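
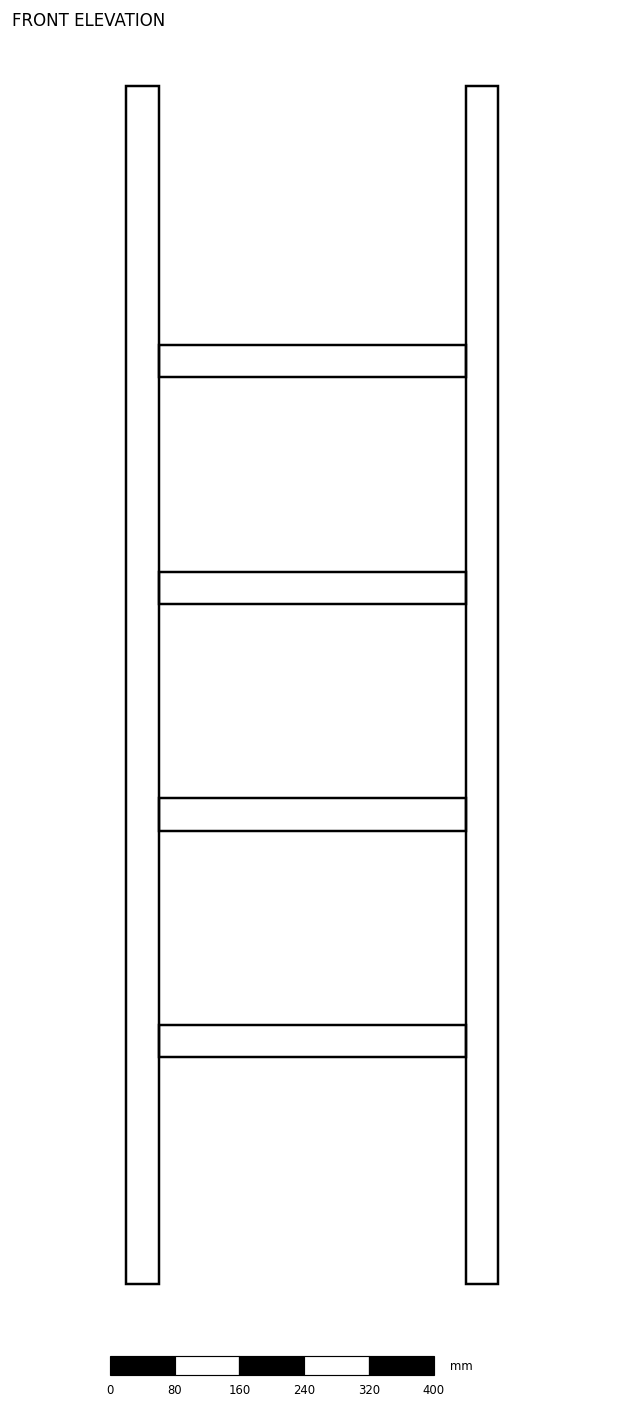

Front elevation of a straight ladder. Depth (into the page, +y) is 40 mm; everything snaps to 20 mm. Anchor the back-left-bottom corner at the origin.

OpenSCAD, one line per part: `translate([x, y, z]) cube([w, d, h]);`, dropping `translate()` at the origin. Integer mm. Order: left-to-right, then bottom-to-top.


cube([40, 40, 1480]);
translate([40, 0, 280]) cube([380, 40, 40]);
translate([40, 0, 560]) cube([380, 40, 40]);
translate([40, 0, 840]) cube([380, 40, 40]);
translate([40, 0, 1120]) cube([380, 40, 40]);
translate([420, 0, 0]) cube([40, 40, 1480]);


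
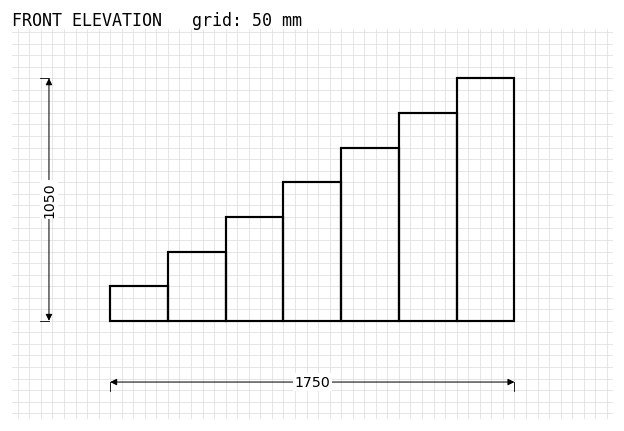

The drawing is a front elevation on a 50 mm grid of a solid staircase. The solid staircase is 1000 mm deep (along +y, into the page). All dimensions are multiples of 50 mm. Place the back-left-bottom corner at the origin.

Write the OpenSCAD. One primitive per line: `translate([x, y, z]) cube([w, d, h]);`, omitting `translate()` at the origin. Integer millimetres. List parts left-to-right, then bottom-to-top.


cube([250, 1000, 150]);
translate([250, 0, 0]) cube([250, 1000, 300]);
translate([500, 0, 0]) cube([250, 1000, 450]);
translate([750, 0, 0]) cube([250, 1000, 600]);
translate([1000, 0, 0]) cube([250, 1000, 750]);
translate([1250, 0, 0]) cube([250, 1000, 900]);
translate([1500, 0, 0]) cube([250, 1000, 1050]);


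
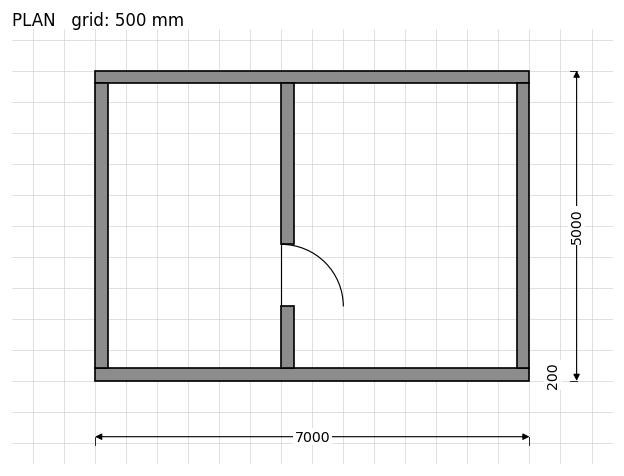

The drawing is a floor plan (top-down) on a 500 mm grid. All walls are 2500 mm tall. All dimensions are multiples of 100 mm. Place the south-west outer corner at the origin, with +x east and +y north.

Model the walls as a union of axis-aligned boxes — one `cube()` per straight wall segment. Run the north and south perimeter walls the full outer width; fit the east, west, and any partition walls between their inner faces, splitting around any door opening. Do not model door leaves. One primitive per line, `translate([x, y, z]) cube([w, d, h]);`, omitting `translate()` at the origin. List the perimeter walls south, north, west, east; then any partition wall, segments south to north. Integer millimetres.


cube([7000, 200, 2500]);
translate([0, 4800, 0]) cube([7000, 200, 2500]);
translate([0, 200, 0]) cube([200, 4600, 2500]);
translate([6800, 200, 0]) cube([200, 4600, 2500]);
translate([3000, 200, 0]) cube([200, 1000, 2500]);
translate([3000, 2200, 0]) cube([200, 2600, 2500]);


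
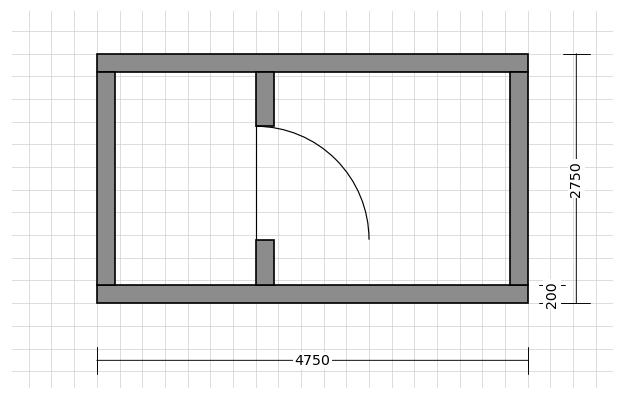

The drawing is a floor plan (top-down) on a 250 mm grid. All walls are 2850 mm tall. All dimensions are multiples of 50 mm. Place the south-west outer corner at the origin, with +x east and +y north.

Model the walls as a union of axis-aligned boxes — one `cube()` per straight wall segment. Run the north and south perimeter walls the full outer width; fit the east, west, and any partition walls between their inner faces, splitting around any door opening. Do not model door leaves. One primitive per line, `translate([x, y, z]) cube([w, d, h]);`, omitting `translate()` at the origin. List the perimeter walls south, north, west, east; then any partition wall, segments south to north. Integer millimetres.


cube([4750, 200, 2850]);
translate([0, 2550, 0]) cube([4750, 200, 2850]);
translate([0, 200, 0]) cube([200, 2350, 2850]);
translate([4550, 200, 0]) cube([200, 2350, 2850]);
translate([1750, 200, 0]) cube([200, 500, 2850]);
translate([1750, 1950, 0]) cube([200, 600, 2850]);


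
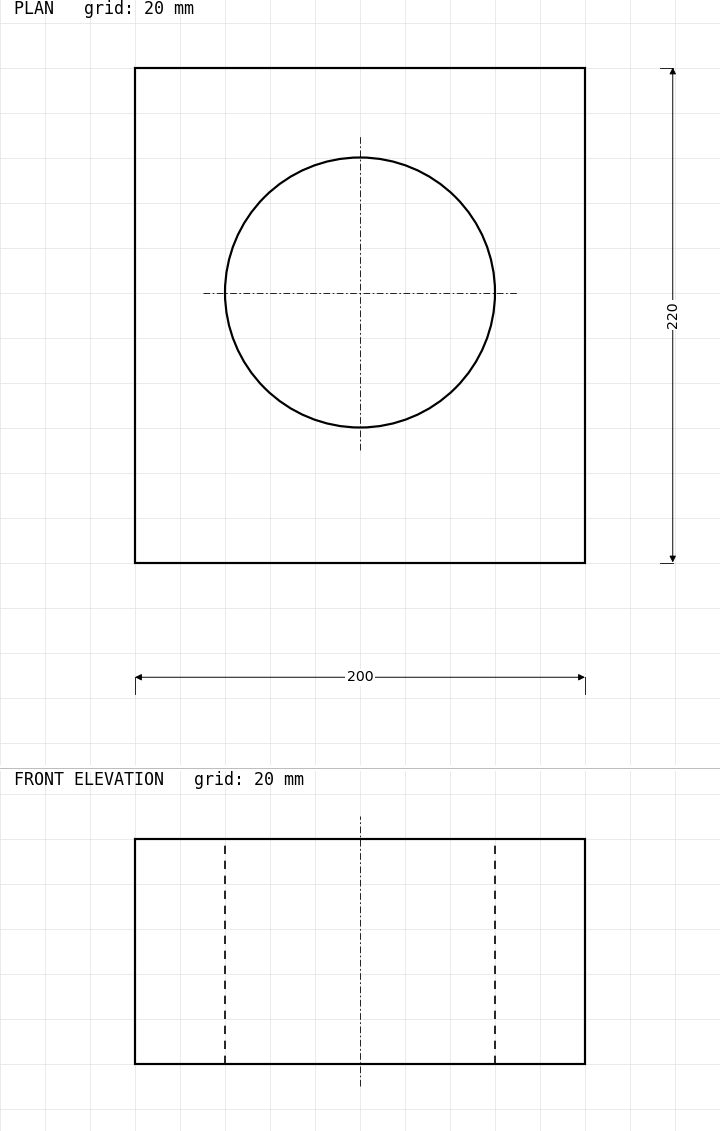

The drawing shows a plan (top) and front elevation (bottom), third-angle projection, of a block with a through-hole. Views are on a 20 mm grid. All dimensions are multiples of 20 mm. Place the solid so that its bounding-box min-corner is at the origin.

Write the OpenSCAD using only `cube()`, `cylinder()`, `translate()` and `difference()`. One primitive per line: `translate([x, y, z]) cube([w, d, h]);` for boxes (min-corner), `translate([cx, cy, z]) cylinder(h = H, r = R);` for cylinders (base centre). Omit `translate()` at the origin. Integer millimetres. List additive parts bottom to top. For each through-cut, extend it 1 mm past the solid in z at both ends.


difference() {
  cube([200, 220, 100]);
  translate([100, 120, -1]) cylinder(h = 102, r = 60);
}


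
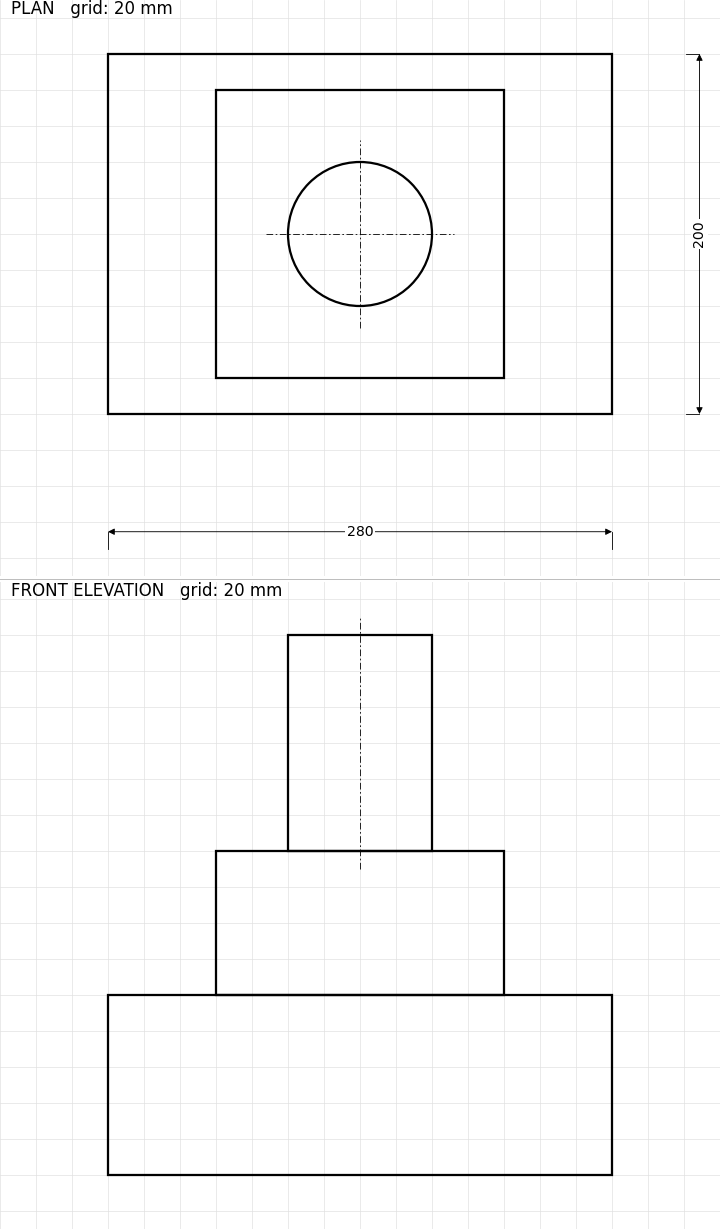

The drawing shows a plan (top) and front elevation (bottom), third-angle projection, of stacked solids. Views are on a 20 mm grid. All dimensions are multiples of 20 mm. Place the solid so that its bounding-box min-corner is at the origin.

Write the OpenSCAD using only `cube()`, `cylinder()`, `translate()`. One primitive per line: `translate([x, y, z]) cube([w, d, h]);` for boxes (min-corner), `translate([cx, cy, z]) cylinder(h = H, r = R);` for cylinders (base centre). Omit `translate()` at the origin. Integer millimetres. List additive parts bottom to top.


cube([280, 200, 100]);
translate([60, 20, 100]) cube([160, 160, 80]);
translate([140, 100, 180]) cylinder(h = 120, r = 40);


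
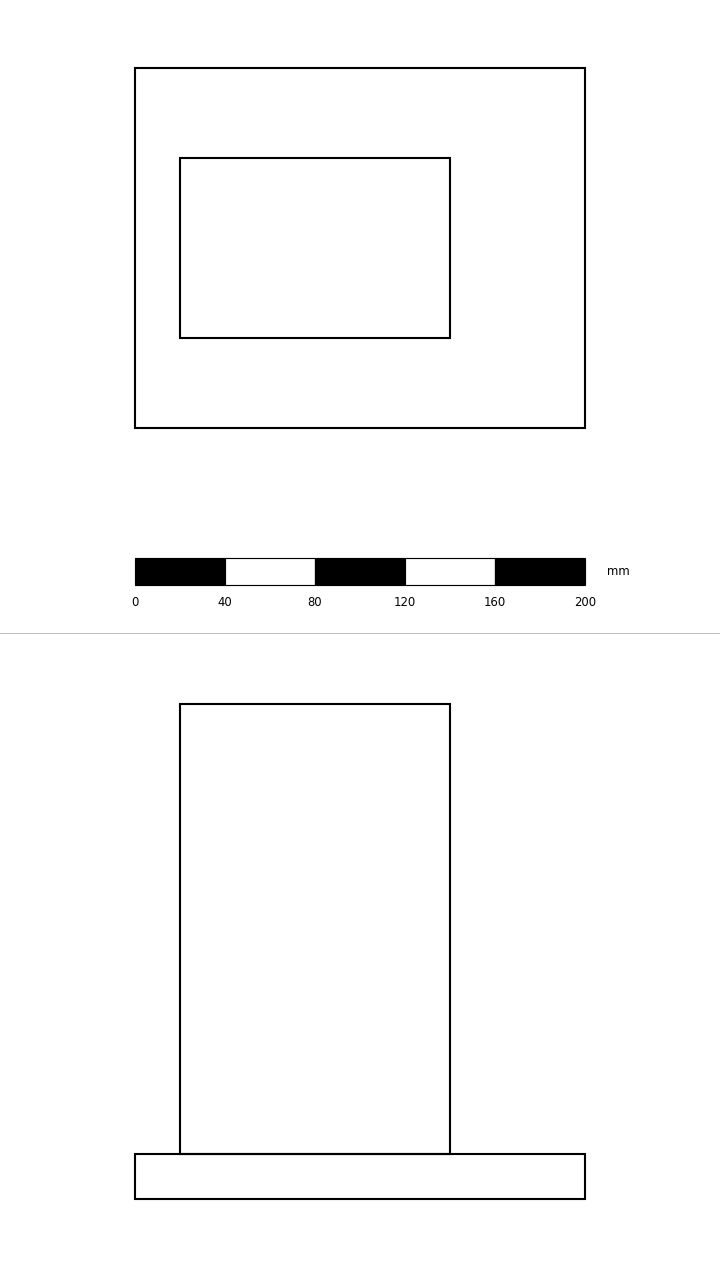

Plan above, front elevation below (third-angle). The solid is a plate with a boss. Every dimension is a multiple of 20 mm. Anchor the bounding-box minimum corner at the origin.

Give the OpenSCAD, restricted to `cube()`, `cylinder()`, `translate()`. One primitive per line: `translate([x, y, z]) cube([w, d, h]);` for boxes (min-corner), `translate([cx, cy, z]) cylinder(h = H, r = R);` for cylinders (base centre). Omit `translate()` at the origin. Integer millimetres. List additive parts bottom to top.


cube([200, 160, 20]);
translate([20, 40, 20]) cube([120, 80, 200]);


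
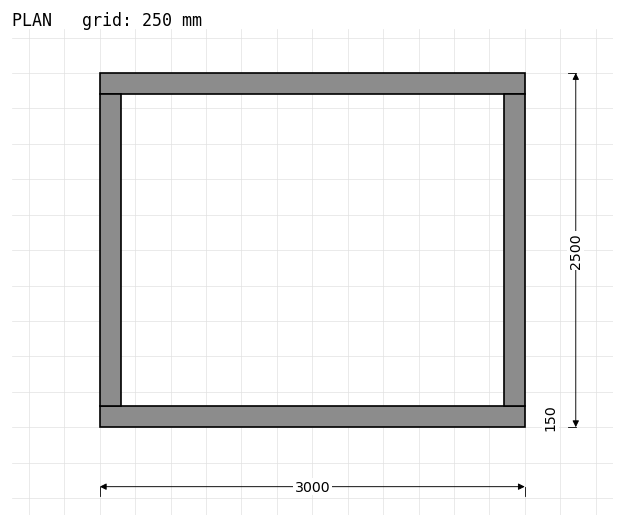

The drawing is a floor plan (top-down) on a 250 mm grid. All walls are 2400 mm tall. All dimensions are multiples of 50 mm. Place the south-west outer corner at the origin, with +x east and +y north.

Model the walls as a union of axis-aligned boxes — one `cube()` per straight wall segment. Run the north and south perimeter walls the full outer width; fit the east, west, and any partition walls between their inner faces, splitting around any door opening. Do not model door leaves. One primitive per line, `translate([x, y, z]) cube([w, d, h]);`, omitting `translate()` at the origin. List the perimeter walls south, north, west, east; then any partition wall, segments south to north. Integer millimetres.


cube([3000, 150, 2400]);
translate([0, 2350, 0]) cube([3000, 150, 2400]);
translate([0, 150, 0]) cube([150, 2200, 2400]);
translate([2850, 150, 0]) cube([150, 2200, 2400]);


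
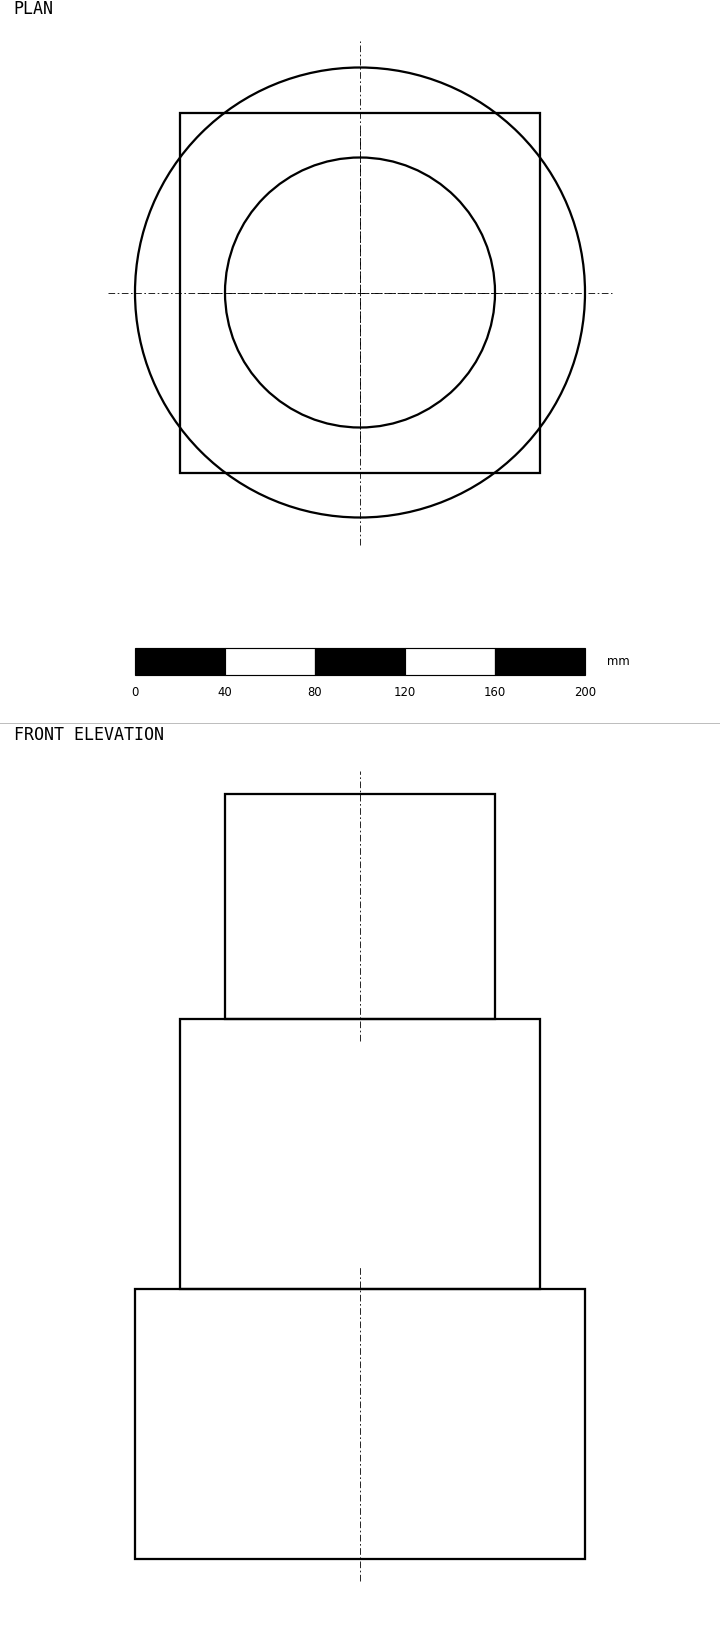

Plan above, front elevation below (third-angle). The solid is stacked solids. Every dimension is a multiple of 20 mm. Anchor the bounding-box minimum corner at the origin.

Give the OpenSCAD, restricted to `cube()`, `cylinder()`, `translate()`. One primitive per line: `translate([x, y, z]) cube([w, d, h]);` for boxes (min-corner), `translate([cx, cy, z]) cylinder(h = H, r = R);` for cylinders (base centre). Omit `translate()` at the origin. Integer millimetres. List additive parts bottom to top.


translate([100, 100, 0]) cylinder(h = 120, r = 100);
translate([20, 20, 120]) cube([160, 160, 120]);
translate([100, 100, 240]) cylinder(h = 100, r = 60);


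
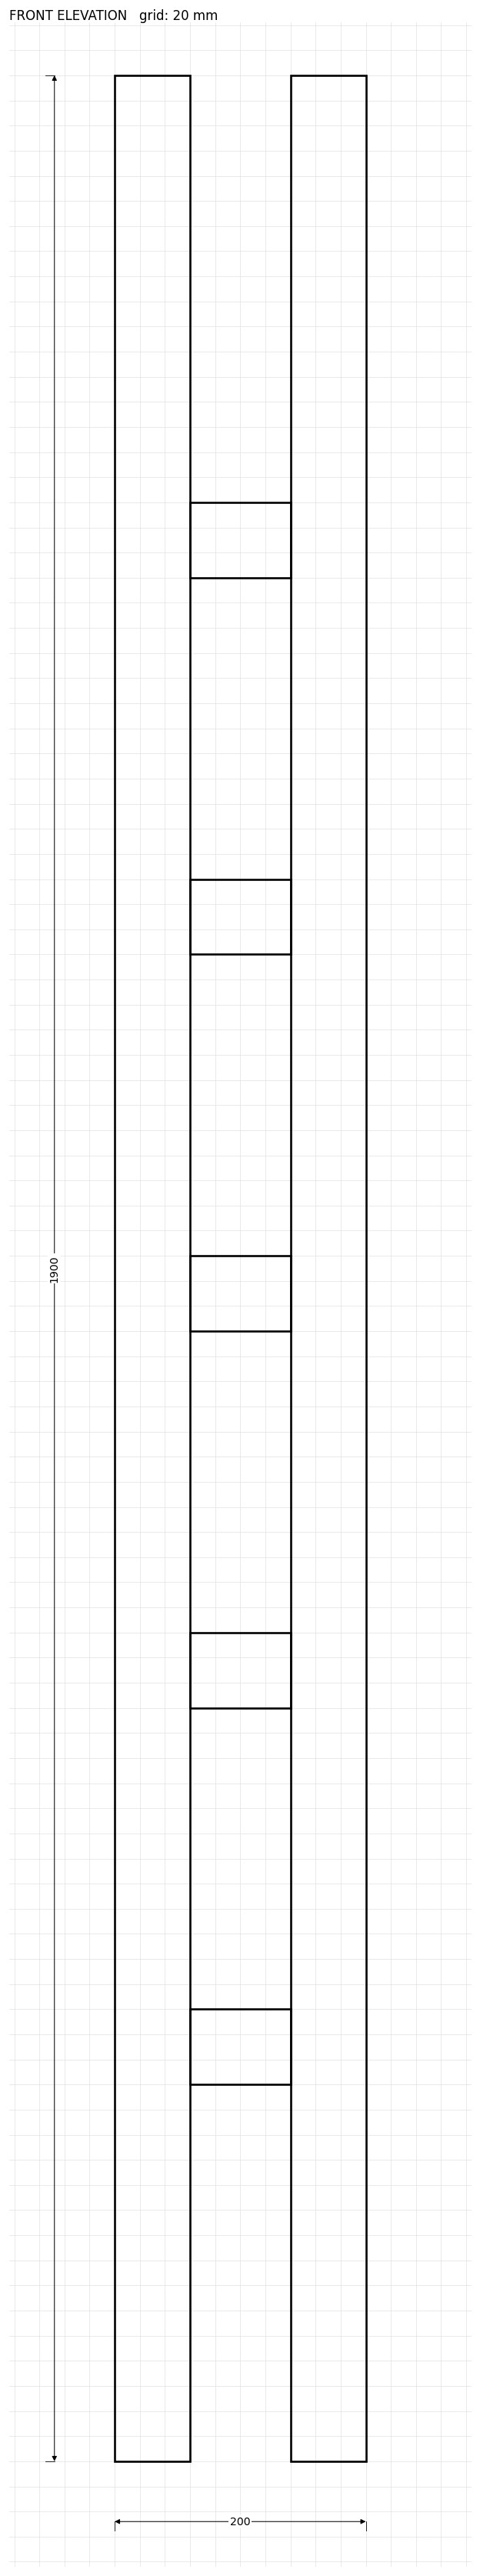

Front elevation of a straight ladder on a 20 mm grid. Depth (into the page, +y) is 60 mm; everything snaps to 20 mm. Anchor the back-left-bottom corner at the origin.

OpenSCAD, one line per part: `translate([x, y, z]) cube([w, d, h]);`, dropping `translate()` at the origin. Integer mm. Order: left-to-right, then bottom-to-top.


cube([60, 60, 1900]);
translate([60, 0, 300]) cube([80, 60, 60]);
translate([60, 0, 600]) cube([80, 60, 60]);
translate([60, 0, 900]) cube([80, 60, 60]);
translate([60, 0, 1200]) cube([80, 60, 60]);
translate([60, 0, 1500]) cube([80, 60, 60]);
translate([140, 0, 0]) cube([60, 60, 1900]);


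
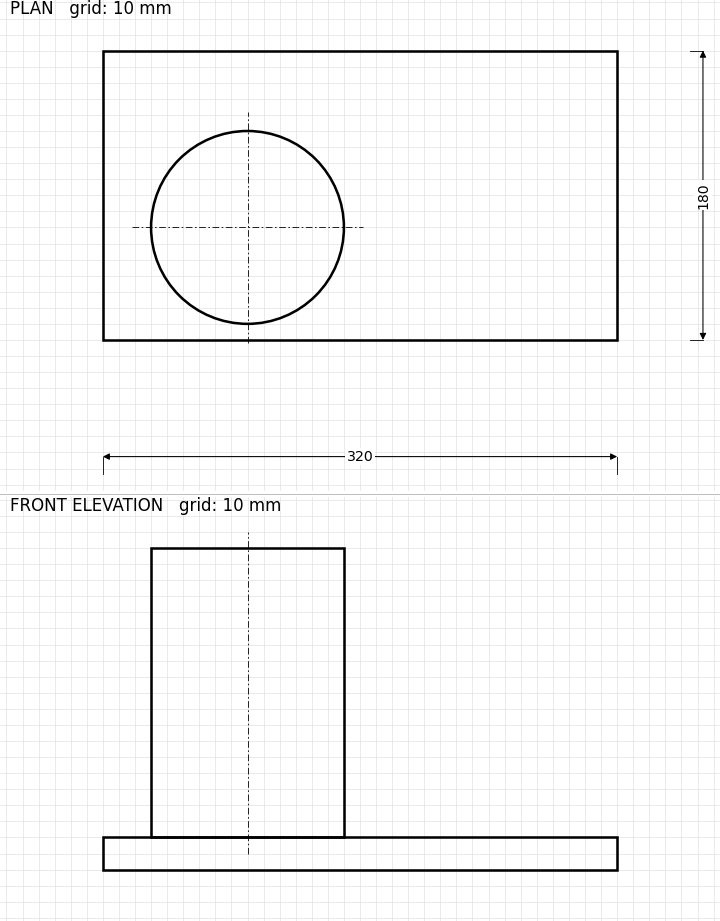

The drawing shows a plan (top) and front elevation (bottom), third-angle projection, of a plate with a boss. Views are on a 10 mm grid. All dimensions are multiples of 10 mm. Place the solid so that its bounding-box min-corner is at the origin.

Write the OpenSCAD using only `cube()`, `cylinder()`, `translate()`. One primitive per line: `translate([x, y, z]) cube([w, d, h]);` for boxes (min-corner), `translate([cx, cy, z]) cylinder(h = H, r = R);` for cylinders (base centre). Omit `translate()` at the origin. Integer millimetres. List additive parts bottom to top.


cube([320, 180, 20]);
translate([90, 70, 20]) cylinder(h = 180, r = 60);


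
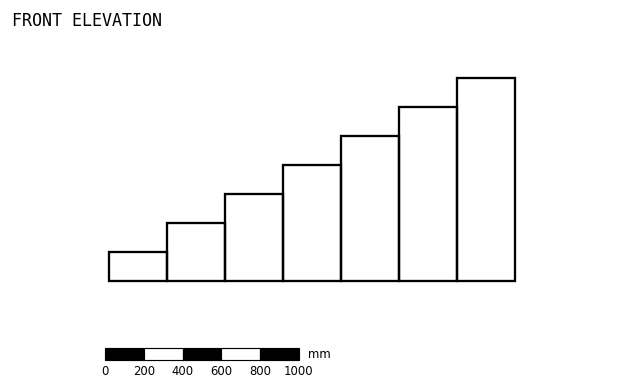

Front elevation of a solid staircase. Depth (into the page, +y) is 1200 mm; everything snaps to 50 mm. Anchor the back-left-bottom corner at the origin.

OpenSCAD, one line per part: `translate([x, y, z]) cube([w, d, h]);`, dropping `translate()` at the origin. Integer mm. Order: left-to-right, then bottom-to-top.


cube([300, 1200, 150]);
translate([300, 0, 0]) cube([300, 1200, 300]);
translate([600, 0, 0]) cube([300, 1200, 450]);
translate([900, 0, 0]) cube([300, 1200, 600]);
translate([1200, 0, 0]) cube([300, 1200, 750]);
translate([1500, 0, 0]) cube([300, 1200, 900]);
translate([1800, 0, 0]) cube([300, 1200, 1050]);


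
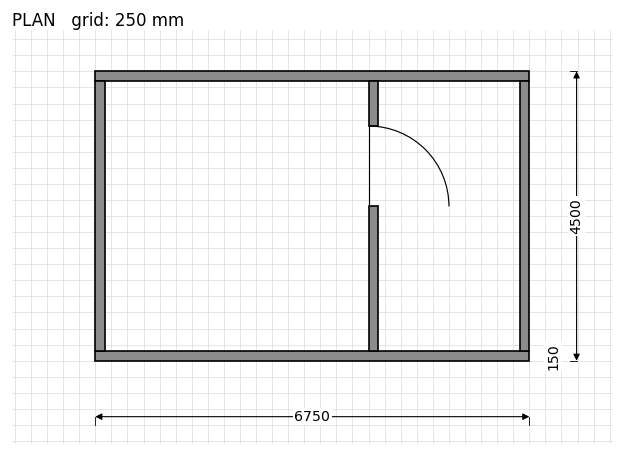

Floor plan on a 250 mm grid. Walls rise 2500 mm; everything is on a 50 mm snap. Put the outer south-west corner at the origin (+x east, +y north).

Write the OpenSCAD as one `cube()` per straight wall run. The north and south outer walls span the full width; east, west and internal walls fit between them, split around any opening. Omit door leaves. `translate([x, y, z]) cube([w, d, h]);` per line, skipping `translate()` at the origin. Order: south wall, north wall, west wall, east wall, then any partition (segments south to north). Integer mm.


cube([6750, 150, 2500]);
translate([0, 4350, 0]) cube([6750, 150, 2500]);
translate([0, 150, 0]) cube([150, 4200, 2500]);
translate([6600, 150, 0]) cube([150, 4200, 2500]);
translate([4250, 150, 0]) cube([150, 2250, 2500]);
translate([4250, 3650, 0]) cube([150, 700, 2500]);


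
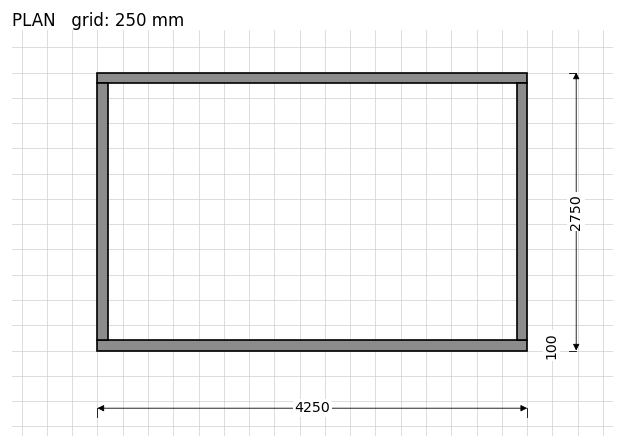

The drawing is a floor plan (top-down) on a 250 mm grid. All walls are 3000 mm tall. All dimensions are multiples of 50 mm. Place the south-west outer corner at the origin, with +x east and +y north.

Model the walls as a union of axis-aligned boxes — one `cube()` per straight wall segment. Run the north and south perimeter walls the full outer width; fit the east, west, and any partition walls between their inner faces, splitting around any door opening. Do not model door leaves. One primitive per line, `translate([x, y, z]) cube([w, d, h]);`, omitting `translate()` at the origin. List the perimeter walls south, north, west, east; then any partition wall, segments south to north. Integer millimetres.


cube([4250, 100, 3000]);
translate([0, 2650, 0]) cube([4250, 100, 3000]);
translate([0, 100, 0]) cube([100, 2550, 3000]);
translate([4150, 100, 0]) cube([100, 2550, 3000]);


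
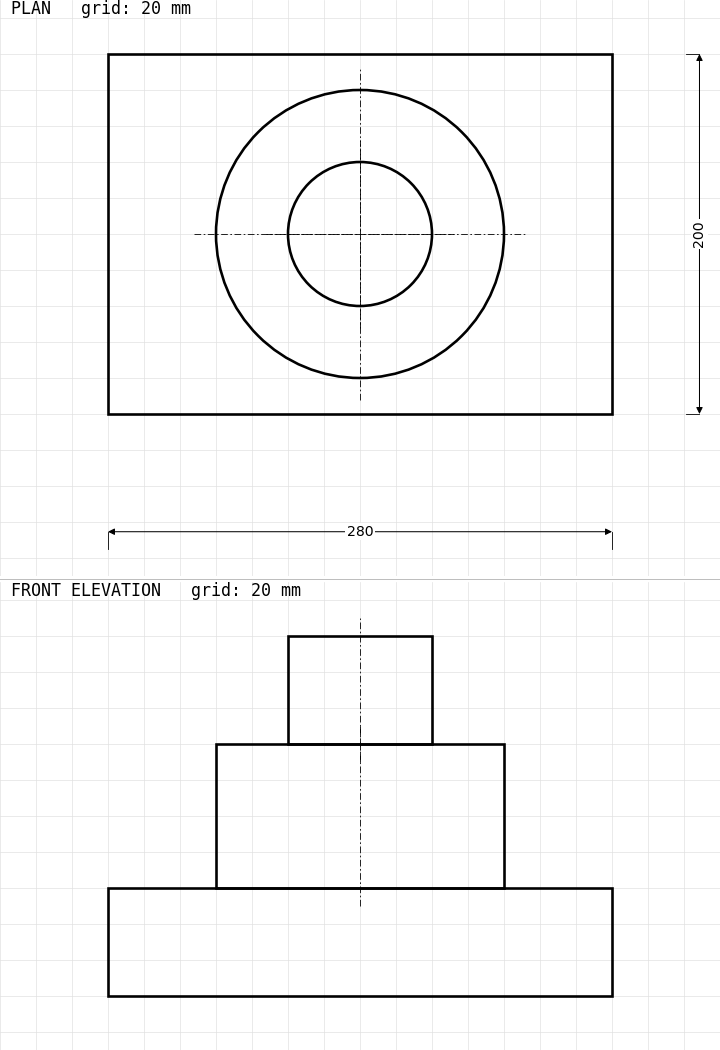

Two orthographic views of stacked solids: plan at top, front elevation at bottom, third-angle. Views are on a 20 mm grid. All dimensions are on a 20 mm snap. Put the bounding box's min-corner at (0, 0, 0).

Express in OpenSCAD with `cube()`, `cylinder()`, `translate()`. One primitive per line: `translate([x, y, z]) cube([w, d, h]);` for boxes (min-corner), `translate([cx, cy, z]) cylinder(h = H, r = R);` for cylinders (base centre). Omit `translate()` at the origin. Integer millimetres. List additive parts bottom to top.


cube([280, 200, 60]);
translate([140, 100, 60]) cylinder(h = 80, r = 80);
translate([140, 100, 140]) cylinder(h = 60, r = 40);


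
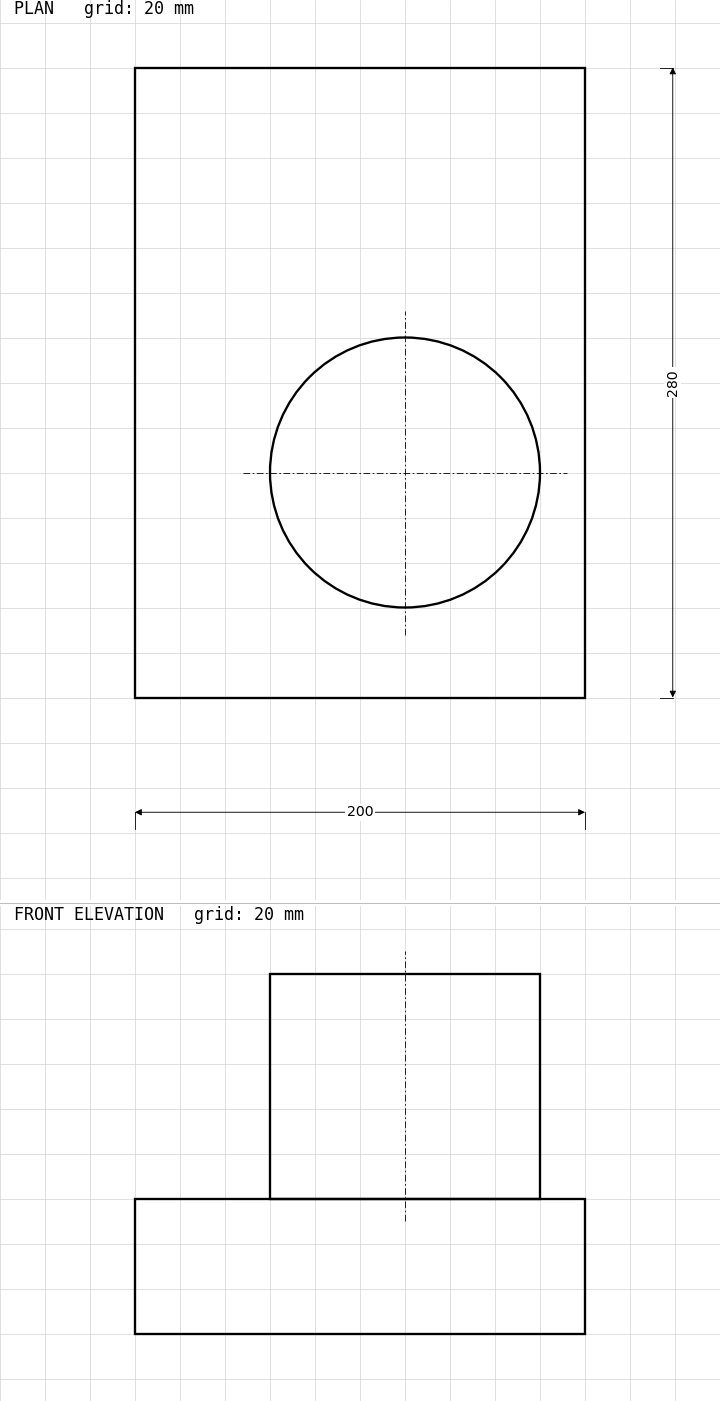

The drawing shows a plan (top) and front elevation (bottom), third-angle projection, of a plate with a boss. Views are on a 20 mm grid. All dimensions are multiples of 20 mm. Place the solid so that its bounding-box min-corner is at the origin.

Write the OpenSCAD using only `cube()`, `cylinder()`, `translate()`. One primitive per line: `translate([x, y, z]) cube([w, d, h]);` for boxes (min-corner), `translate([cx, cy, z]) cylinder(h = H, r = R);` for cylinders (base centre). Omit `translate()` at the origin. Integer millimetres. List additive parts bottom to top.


cube([200, 280, 60]);
translate([120, 100, 60]) cylinder(h = 100, r = 60);


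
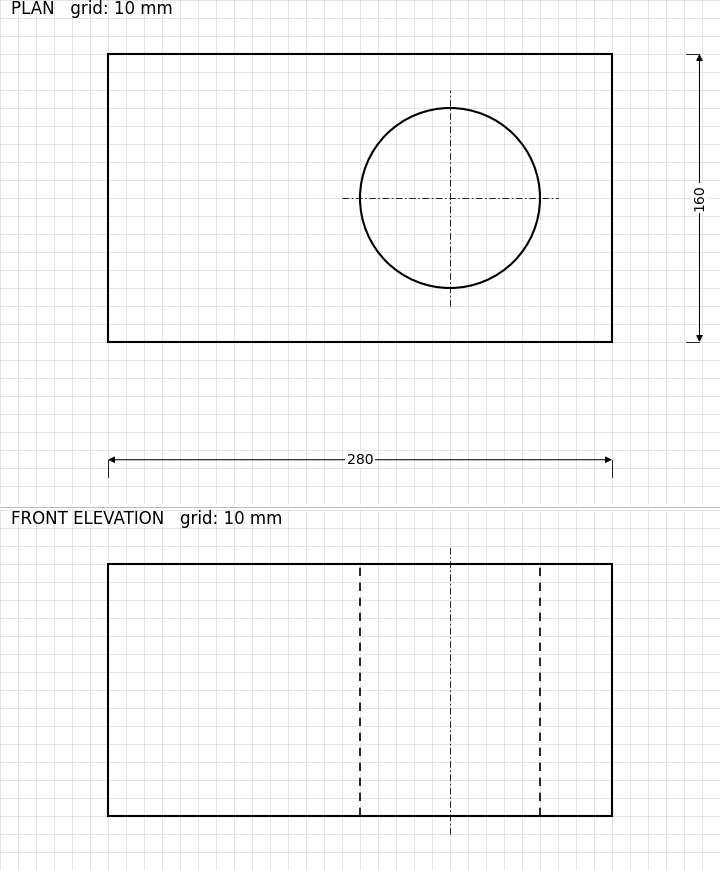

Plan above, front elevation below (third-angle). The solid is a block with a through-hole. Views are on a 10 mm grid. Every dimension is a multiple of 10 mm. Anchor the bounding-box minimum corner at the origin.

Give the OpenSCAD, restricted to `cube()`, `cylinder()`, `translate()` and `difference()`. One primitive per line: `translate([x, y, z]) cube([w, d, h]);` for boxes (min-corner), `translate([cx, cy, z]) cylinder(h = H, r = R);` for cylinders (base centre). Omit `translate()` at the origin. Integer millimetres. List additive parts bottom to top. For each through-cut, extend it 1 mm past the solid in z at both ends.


difference() {
  cube([280, 160, 140]);
  translate([190, 80, -1]) cylinder(h = 142, r = 50);
}


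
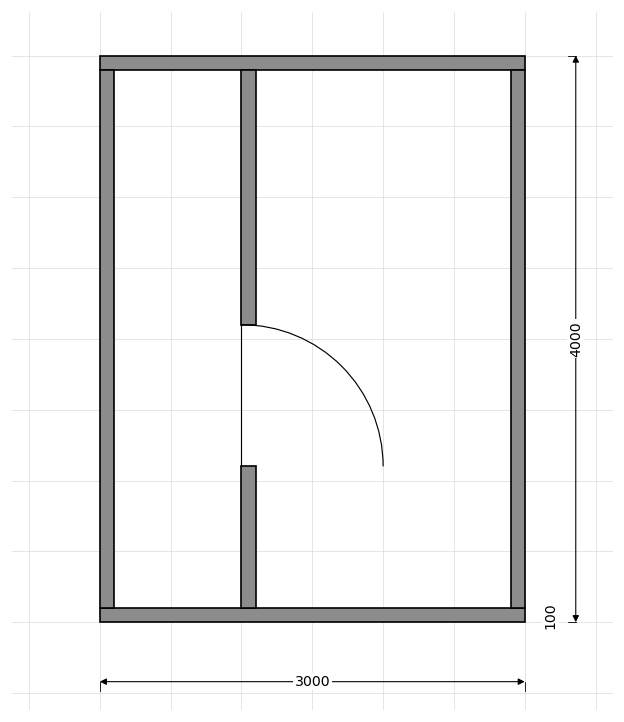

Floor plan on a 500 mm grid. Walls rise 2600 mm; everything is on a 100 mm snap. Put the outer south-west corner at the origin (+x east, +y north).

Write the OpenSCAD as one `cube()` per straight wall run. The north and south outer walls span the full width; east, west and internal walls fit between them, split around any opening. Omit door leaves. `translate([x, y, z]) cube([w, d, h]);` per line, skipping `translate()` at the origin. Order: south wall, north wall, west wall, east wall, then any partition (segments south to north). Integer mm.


cube([3000, 100, 2600]);
translate([0, 3900, 0]) cube([3000, 100, 2600]);
translate([0, 100, 0]) cube([100, 3800, 2600]);
translate([2900, 100, 0]) cube([100, 3800, 2600]);
translate([1000, 100, 0]) cube([100, 1000, 2600]);
translate([1000, 2100, 0]) cube([100, 1800, 2600]);


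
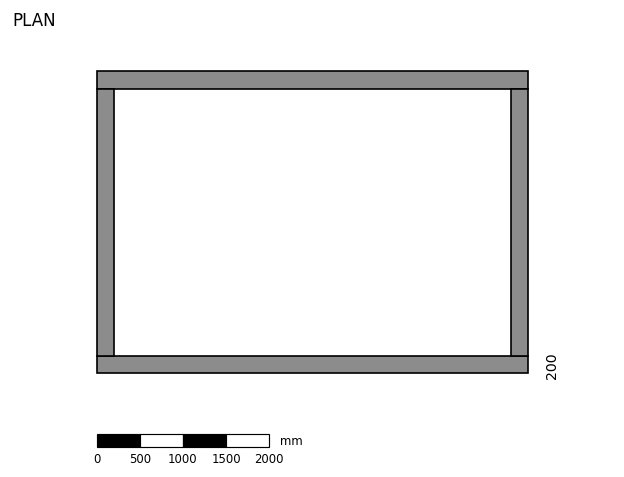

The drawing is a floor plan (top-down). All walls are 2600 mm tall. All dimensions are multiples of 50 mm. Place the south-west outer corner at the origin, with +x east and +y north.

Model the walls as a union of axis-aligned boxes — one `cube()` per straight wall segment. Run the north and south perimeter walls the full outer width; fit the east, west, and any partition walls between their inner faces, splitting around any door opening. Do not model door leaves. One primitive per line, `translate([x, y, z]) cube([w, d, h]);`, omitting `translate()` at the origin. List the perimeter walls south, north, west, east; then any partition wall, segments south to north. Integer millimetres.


cube([5000, 200, 2600]);
translate([0, 3300, 0]) cube([5000, 200, 2600]);
translate([0, 200, 0]) cube([200, 3100, 2600]);
translate([4800, 200, 0]) cube([200, 3100, 2600]);


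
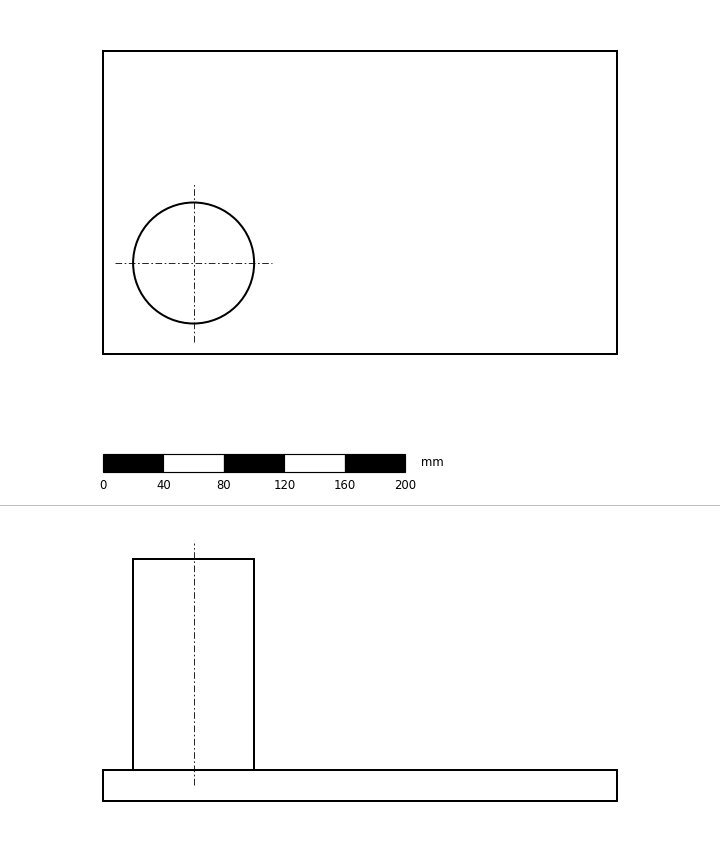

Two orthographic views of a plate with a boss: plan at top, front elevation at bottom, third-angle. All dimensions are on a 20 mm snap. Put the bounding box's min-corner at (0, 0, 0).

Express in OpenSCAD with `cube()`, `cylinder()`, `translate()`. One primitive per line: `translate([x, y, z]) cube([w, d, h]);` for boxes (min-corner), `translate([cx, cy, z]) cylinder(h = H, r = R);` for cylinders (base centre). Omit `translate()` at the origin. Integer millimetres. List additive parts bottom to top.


cube([340, 200, 20]);
translate([60, 60, 20]) cylinder(h = 140, r = 40);


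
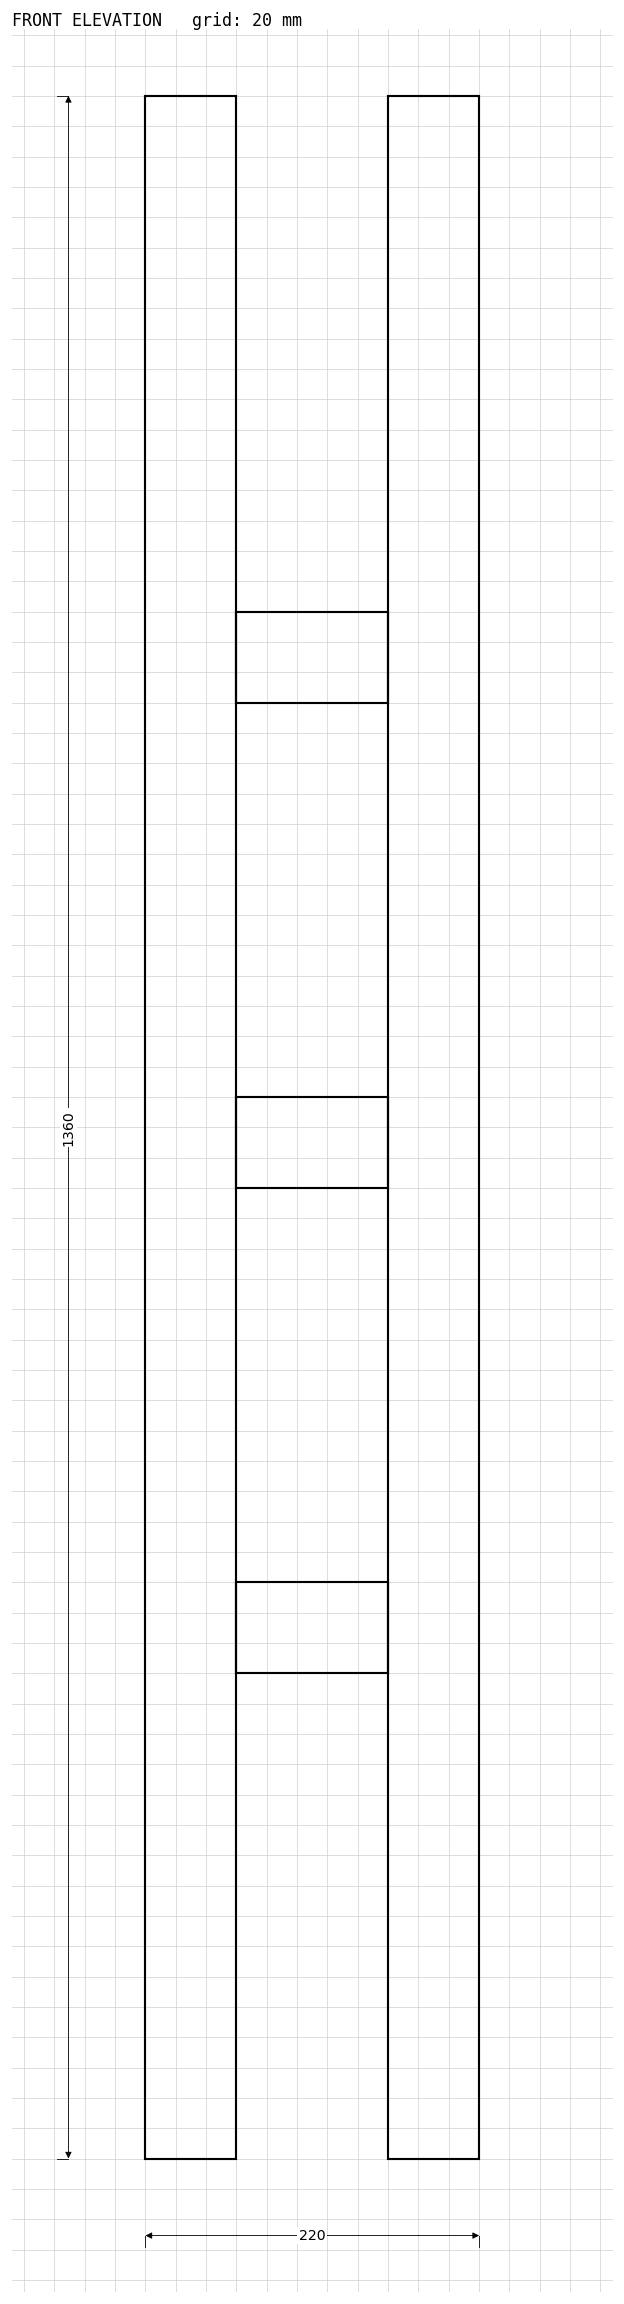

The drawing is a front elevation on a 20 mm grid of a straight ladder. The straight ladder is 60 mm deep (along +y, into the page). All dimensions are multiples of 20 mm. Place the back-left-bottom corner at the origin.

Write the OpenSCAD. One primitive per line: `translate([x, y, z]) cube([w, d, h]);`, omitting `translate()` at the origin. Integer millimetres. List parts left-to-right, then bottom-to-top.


cube([60, 60, 1360]);
translate([60, 0, 320]) cube([100, 60, 60]);
translate([60, 0, 640]) cube([100, 60, 60]);
translate([60, 0, 960]) cube([100, 60, 60]);
translate([160, 0, 0]) cube([60, 60, 1360]);


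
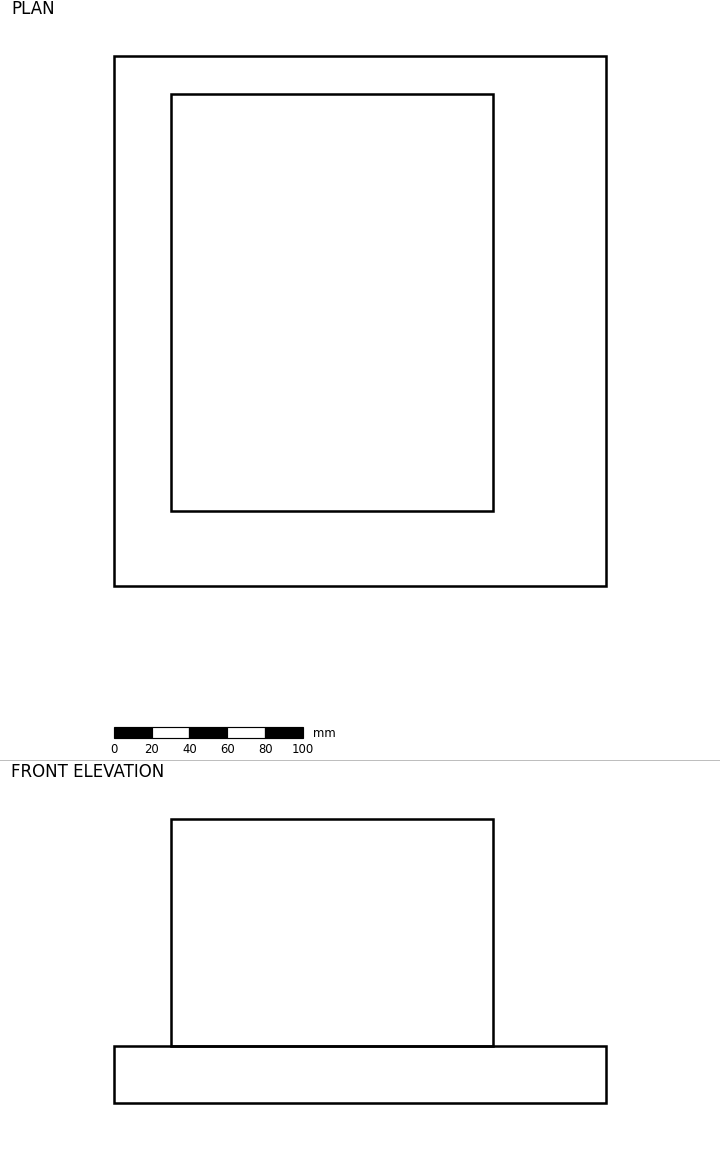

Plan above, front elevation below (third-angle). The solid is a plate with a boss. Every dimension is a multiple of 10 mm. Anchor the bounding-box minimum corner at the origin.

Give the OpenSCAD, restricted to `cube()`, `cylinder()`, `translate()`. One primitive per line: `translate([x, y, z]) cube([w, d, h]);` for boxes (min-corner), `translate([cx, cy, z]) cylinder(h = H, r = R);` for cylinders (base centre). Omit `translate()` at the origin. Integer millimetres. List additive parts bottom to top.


cube([260, 280, 30]);
translate([30, 40, 30]) cube([170, 220, 120]);


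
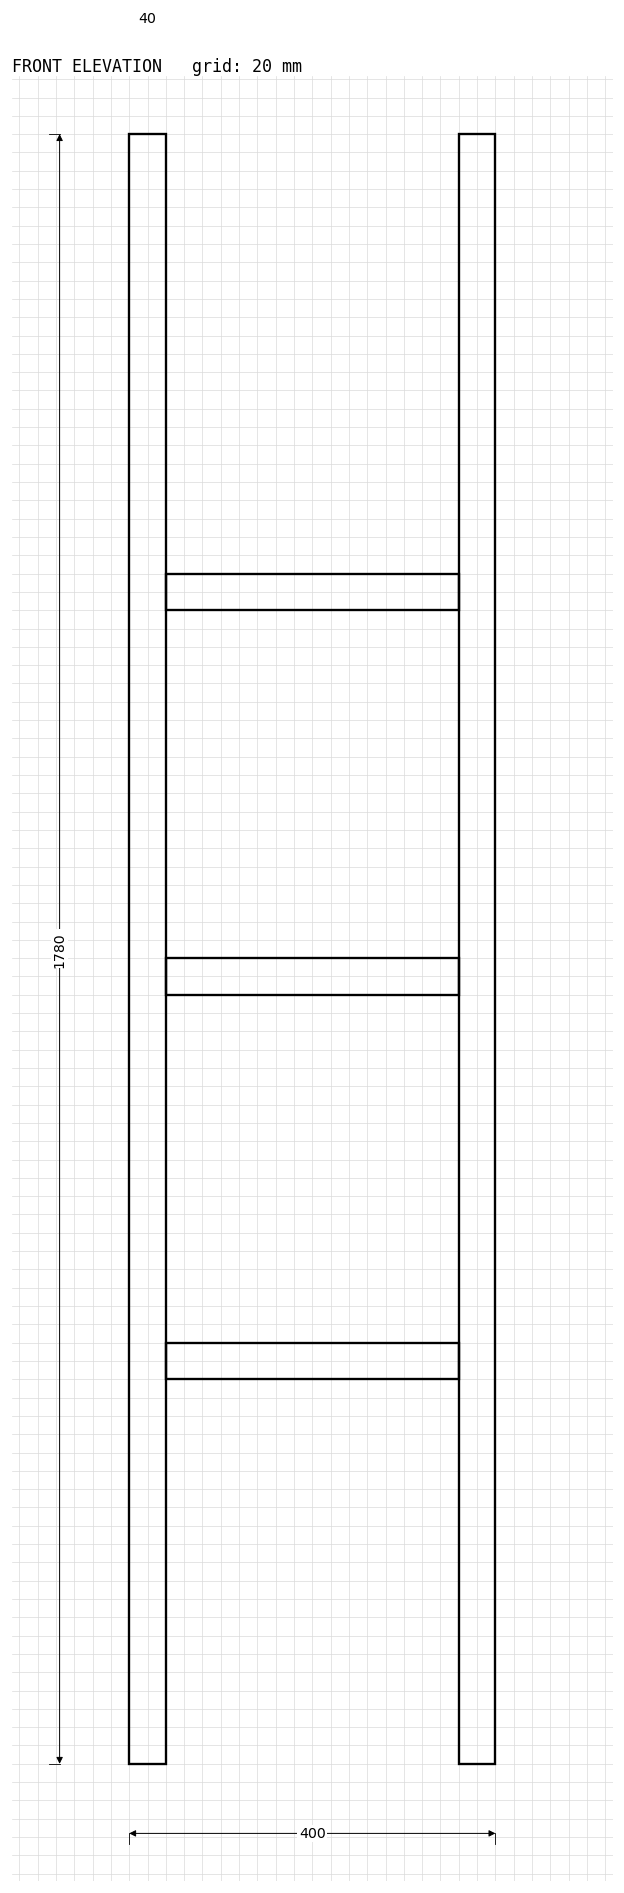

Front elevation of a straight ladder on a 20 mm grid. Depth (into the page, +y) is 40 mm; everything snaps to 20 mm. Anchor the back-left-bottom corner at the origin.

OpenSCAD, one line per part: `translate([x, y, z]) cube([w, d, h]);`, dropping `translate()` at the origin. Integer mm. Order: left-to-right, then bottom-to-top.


cube([40, 40, 1780]);
translate([40, 0, 420]) cube([320, 40, 40]);
translate([40, 0, 840]) cube([320, 40, 40]);
translate([40, 0, 1260]) cube([320, 40, 40]);
translate([360, 0, 0]) cube([40, 40, 1780]);


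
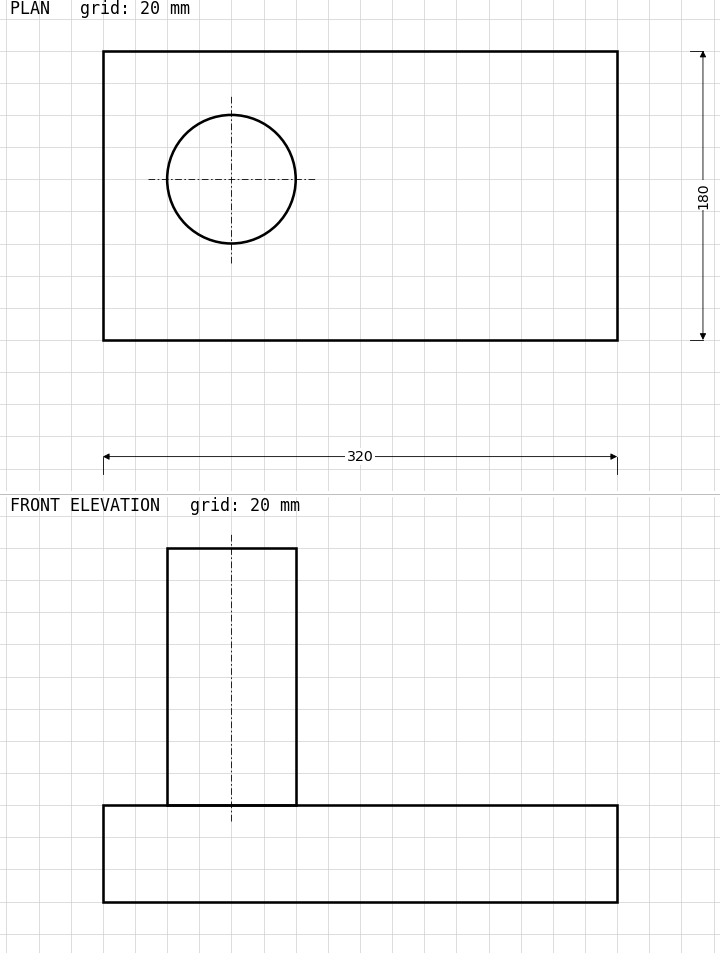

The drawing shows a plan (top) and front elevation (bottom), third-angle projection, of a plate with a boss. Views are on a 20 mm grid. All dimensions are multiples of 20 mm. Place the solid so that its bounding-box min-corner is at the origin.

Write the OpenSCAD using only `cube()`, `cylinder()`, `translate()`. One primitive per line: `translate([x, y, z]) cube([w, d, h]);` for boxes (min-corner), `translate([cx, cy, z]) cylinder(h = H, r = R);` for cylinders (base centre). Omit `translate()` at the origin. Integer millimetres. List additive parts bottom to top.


cube([320, 180, 60]);
translate([80, 100, 60]) cylinder(h = 160, r = 40);


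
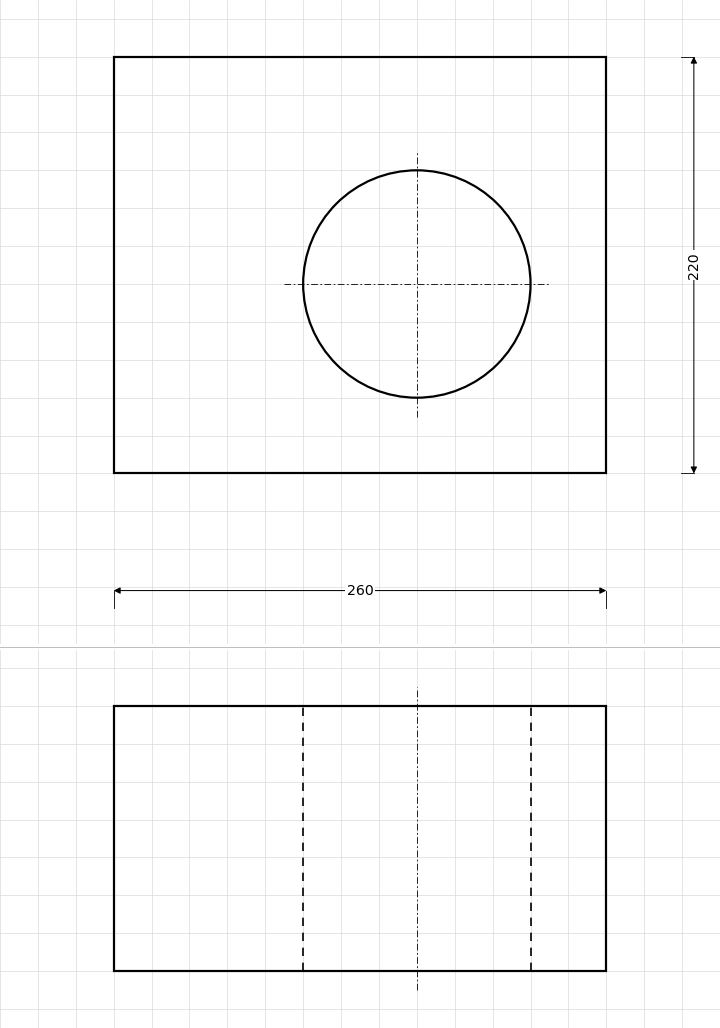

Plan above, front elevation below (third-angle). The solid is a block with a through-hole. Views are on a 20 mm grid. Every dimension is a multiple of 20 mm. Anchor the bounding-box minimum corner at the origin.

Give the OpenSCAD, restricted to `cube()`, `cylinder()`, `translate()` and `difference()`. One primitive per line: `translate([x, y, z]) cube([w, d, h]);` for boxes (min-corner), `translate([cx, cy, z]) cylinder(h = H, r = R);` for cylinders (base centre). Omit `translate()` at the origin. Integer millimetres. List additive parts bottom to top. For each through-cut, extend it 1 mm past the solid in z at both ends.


difference() {
  cube([260, 220, 140]);
  translate([160, 100, -1]) cylinder(h = 142, r = 60);
}


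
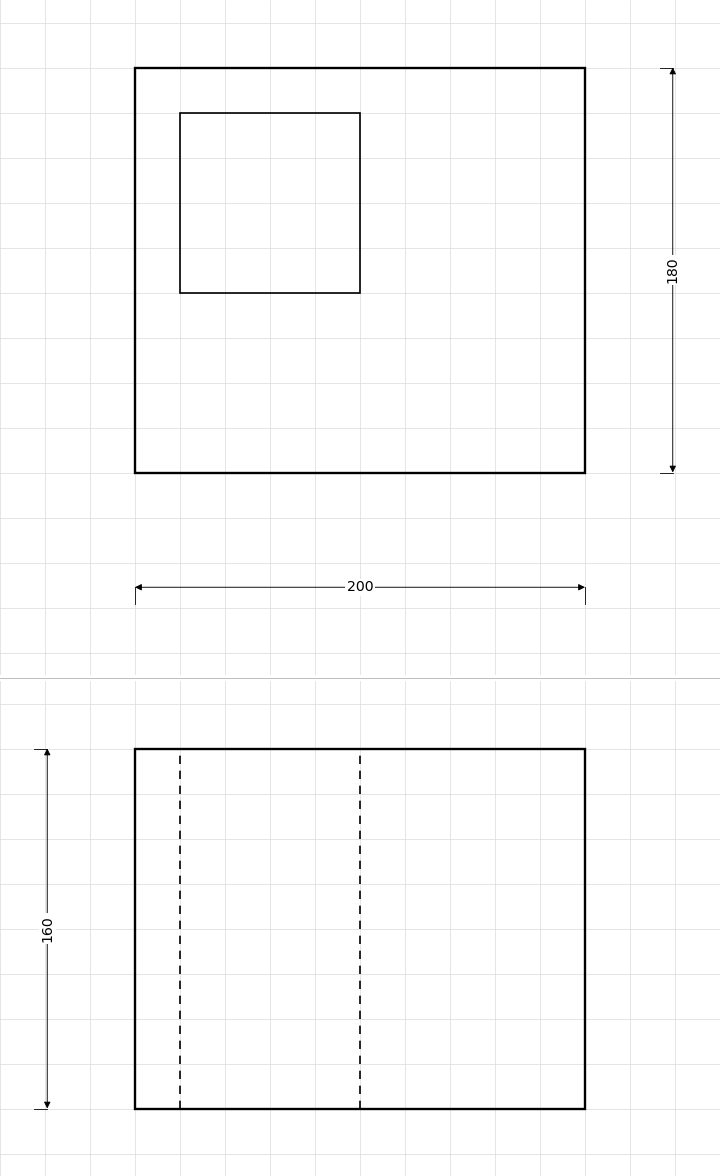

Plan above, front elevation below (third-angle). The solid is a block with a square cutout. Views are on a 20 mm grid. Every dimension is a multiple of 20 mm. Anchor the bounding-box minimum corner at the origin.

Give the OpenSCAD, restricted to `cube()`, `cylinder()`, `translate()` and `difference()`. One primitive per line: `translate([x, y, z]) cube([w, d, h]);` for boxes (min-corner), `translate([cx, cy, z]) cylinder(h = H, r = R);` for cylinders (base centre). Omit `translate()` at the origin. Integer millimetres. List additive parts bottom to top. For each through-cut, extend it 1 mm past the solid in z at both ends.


difference() {
  cube([200, 180, 160]);
  translate([20, 80, -1]) cube([80, 80, 162]);
}


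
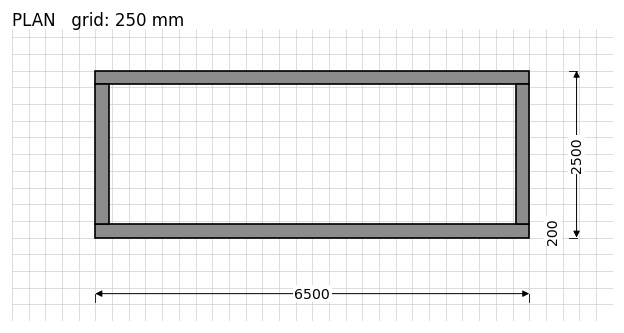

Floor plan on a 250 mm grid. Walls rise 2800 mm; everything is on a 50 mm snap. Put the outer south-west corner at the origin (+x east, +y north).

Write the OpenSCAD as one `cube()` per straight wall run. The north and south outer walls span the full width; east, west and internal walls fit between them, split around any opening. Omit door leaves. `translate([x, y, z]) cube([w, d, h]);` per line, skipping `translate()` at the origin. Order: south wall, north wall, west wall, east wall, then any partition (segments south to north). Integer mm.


cube([6500, 200, 2800]);
translate([0, 2300, 0]) cube([6500, 200, 2800]);
translate([0, 200, 0]) cube([200, 2100, 2800]);
translate([6300, 200, 0]) cube([200, 2100, 2800]);


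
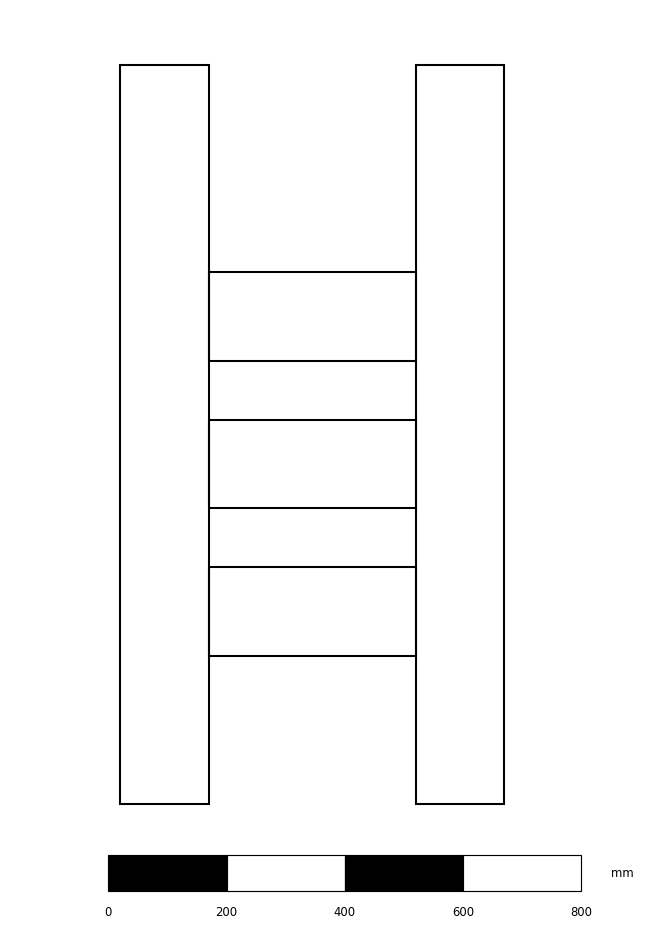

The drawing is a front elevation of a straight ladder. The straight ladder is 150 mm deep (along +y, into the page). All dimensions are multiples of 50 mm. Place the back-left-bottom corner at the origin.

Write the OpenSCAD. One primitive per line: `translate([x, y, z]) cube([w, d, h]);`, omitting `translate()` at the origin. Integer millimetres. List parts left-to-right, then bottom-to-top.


cube([150, 150, 1250]);
translate([150, 0, 250]) cube([350, 150, 150]);
translate([150, 0, 500]) cube([350, 150, 150]);
translate([150, 0, 750]) cube([350, 150, 150]);
translate([500, 0, 0]) cube([150, 150, 1250]);


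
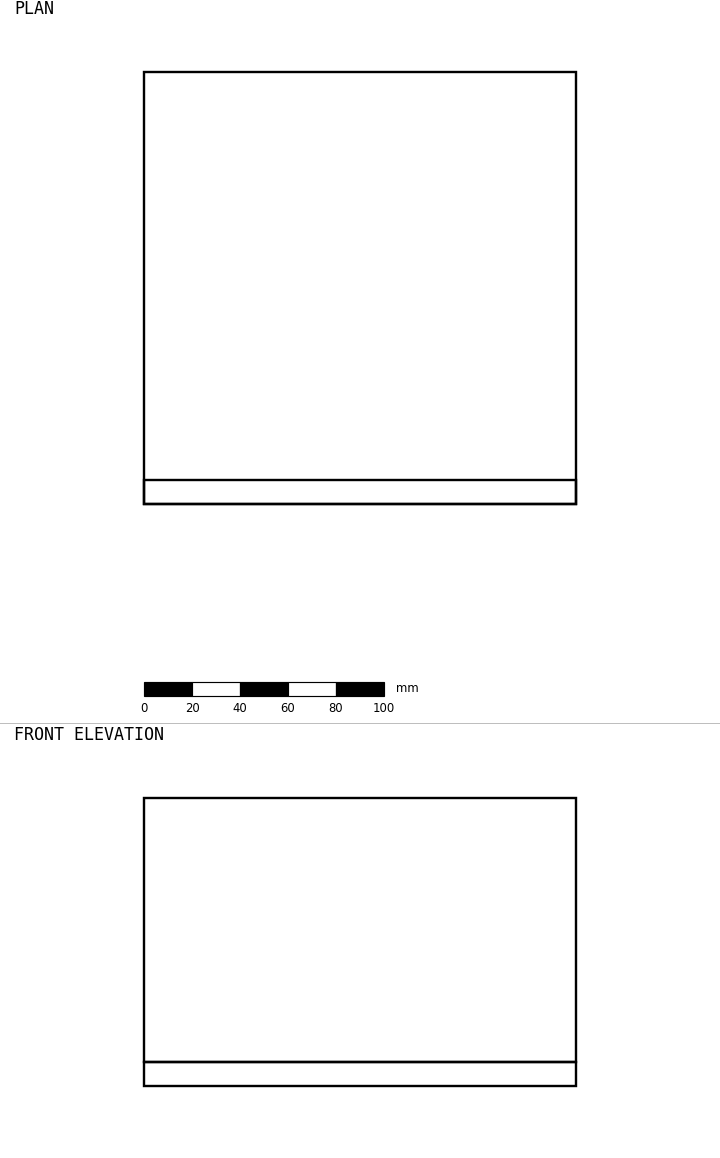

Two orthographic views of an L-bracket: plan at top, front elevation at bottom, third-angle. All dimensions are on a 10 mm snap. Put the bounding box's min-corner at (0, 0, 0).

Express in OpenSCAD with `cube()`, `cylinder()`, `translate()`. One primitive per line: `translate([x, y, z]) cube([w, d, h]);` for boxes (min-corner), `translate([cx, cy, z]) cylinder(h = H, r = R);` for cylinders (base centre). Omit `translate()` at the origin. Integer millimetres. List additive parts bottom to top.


cube([180, 180, 10]);
translate([0, 0, 10]) cube([180, 10, 110]);


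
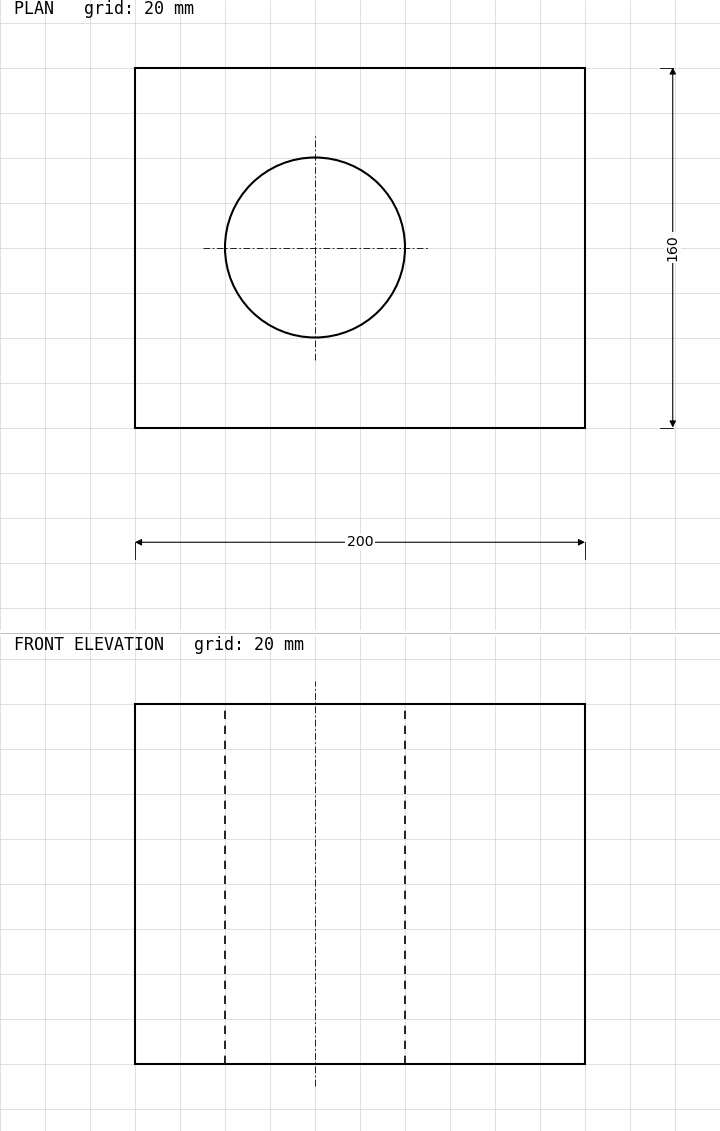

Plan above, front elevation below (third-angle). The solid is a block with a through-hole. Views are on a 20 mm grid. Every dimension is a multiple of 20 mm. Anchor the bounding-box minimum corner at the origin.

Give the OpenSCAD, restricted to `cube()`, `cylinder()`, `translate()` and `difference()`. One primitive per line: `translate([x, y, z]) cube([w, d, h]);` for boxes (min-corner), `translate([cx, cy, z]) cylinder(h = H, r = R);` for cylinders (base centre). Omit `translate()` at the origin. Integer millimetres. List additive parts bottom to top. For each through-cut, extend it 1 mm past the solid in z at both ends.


difference() {
  cube([200, 160, 160]);
  translate([80, 80, -1]) cylinder(h = 162, r = 40);
}


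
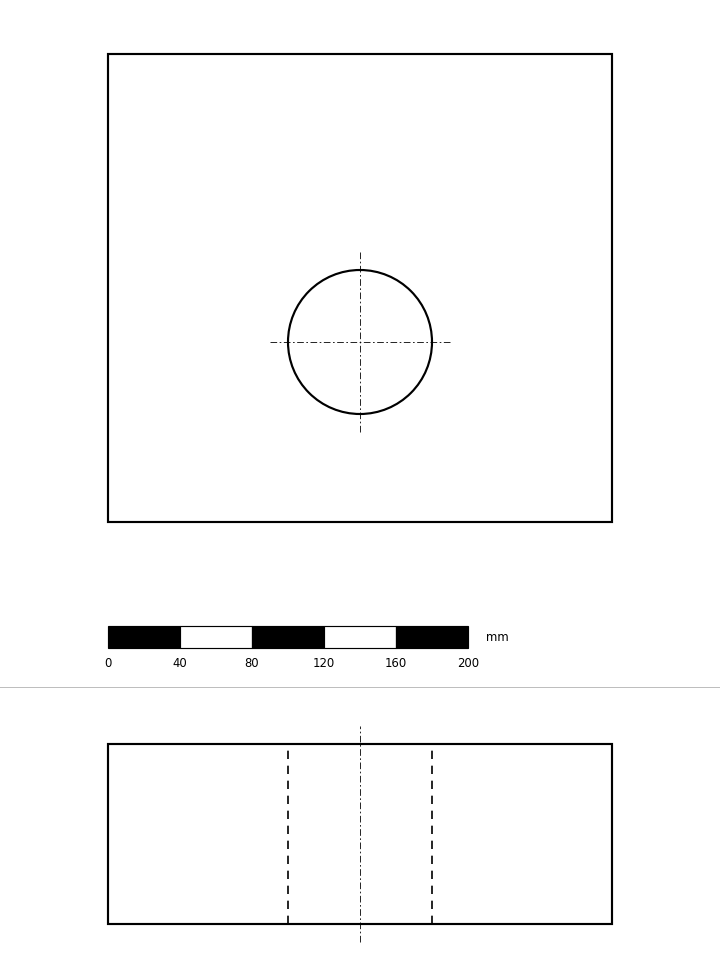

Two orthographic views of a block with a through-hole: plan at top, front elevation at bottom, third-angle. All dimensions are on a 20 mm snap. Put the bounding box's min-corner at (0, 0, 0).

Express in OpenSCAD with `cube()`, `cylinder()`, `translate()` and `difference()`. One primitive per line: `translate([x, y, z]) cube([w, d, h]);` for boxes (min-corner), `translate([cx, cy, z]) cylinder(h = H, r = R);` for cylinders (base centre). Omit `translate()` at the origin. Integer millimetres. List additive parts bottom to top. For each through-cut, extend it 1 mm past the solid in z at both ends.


difference() {
  cube([280, 260, 100]);
  translate([140, 100, -1]) cylinder(h = 102, r = 40);
}


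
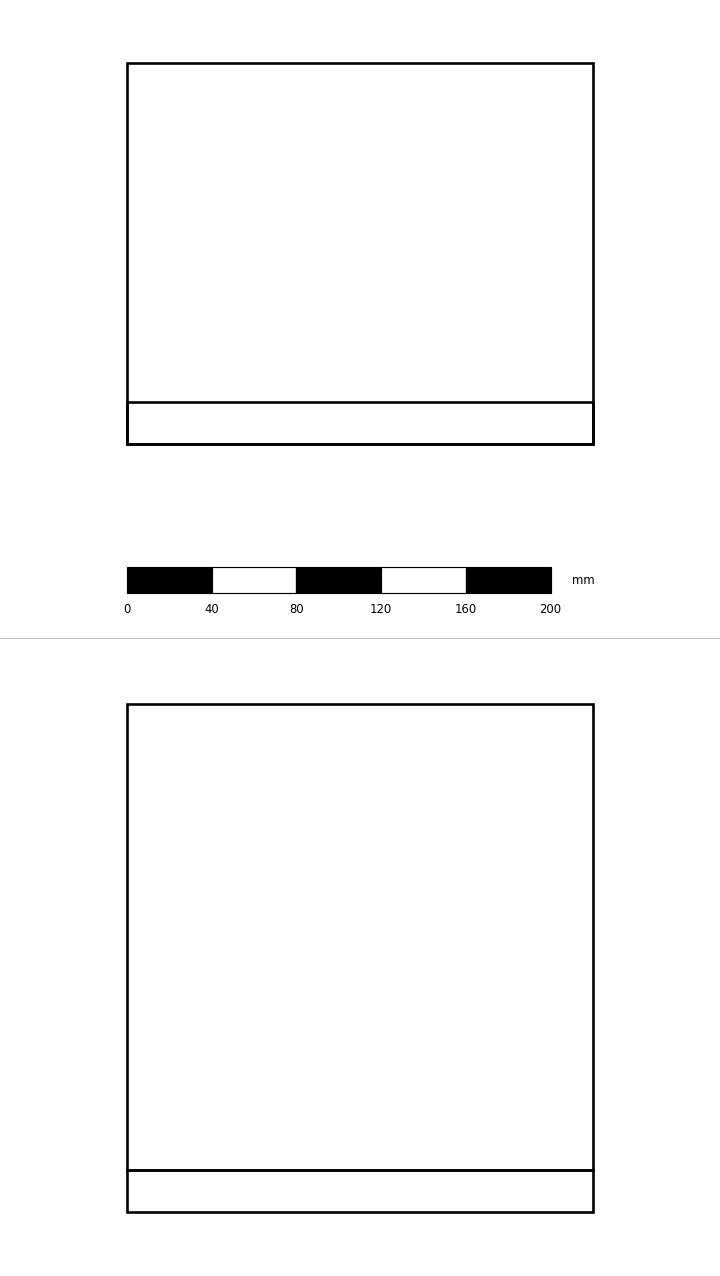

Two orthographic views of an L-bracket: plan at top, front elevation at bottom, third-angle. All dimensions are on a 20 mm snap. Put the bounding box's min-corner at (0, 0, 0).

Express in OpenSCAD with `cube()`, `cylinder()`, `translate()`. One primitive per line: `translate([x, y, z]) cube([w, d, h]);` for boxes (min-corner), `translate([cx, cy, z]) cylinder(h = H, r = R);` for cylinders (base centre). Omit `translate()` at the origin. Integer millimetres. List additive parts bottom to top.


cube([220, 180, 20]);
translate([0, 0, 20]) cube([220, 20, 220]);


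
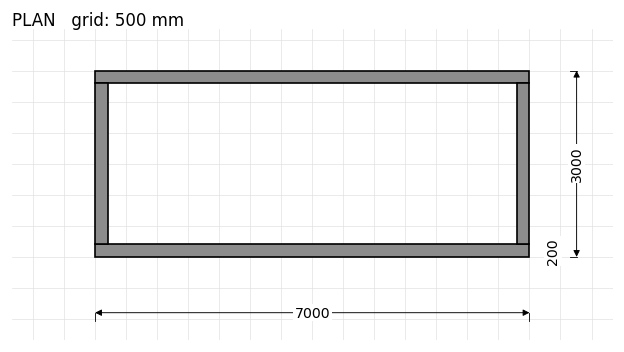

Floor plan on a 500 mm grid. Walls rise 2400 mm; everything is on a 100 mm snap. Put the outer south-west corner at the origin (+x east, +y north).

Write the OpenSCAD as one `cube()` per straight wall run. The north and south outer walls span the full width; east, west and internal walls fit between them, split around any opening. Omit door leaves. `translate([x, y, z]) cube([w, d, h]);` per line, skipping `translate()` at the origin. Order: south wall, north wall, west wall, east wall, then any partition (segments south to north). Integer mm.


cube([7000, 200, 2400]);
translate([0, 2800, 0]) cube([7000, 200, 2400]);
translate([0, 200, 0]) cube([200, 2600, 2400]);
translate([6800, 200, 0]) cube([200, 2600, 2400]);


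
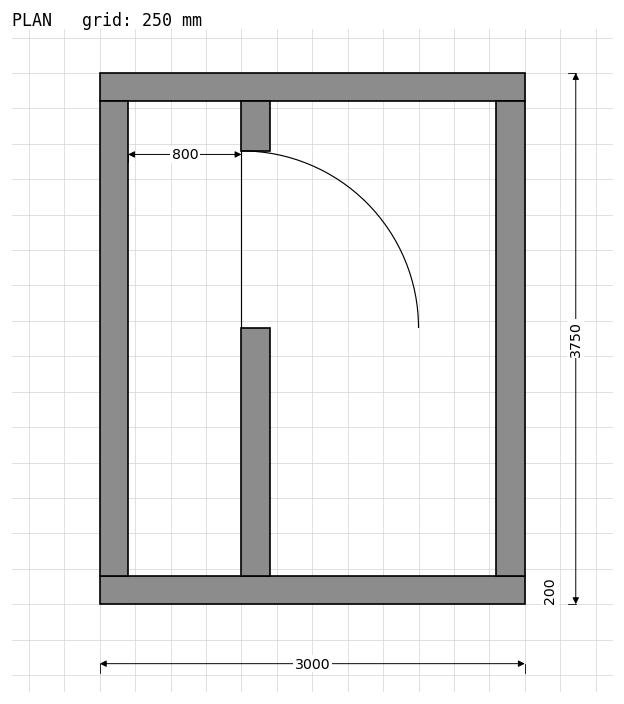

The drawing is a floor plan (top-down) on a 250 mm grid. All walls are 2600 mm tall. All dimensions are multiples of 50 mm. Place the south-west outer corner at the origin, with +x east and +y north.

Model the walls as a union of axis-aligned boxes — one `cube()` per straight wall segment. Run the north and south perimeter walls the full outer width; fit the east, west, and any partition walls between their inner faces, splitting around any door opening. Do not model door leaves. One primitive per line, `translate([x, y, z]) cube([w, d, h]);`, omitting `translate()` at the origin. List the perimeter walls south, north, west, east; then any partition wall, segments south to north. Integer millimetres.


cube([3000, 200, 2600]);
translate([0, 3550, 0]) cube([3000, 200, 2600]);
translate([0, 200, 0]) cube([200, 3350, 2600]);
translate([2800, 200, 0]) cube([200, 3350, 2600]);
translate([1000, 200, 0]) cube([200, 1750, 2600]);
translate([1000, 3200, 0]) cube([200, 350, 2600]);
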